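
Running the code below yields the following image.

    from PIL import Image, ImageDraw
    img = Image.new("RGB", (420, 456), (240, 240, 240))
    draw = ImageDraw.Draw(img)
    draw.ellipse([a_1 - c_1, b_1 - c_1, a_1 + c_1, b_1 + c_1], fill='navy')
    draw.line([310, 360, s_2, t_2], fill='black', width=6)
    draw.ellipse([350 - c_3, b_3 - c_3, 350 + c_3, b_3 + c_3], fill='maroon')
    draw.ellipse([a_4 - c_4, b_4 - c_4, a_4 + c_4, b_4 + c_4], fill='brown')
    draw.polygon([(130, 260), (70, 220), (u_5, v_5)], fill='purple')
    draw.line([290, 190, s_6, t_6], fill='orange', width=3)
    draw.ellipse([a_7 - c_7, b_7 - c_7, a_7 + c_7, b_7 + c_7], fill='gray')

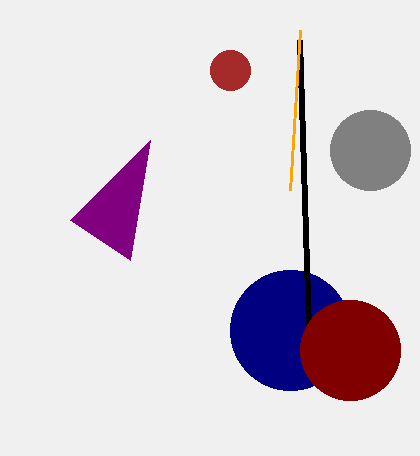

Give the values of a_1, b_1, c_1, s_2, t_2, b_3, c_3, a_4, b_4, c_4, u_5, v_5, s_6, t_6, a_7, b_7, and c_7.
a_1 = 290, b_1 = 330, c_1 = 60, s_2 = 300, t_2 = 40, b_3 = 350, c_3 = 50, a_4 = 230, b_4 = 70, c_4 = 20, u_5 = 150, v_5 = 140, s_6 = 300, t_6 = 30, a_7 = 370, b_7 = 150, c_7 = 40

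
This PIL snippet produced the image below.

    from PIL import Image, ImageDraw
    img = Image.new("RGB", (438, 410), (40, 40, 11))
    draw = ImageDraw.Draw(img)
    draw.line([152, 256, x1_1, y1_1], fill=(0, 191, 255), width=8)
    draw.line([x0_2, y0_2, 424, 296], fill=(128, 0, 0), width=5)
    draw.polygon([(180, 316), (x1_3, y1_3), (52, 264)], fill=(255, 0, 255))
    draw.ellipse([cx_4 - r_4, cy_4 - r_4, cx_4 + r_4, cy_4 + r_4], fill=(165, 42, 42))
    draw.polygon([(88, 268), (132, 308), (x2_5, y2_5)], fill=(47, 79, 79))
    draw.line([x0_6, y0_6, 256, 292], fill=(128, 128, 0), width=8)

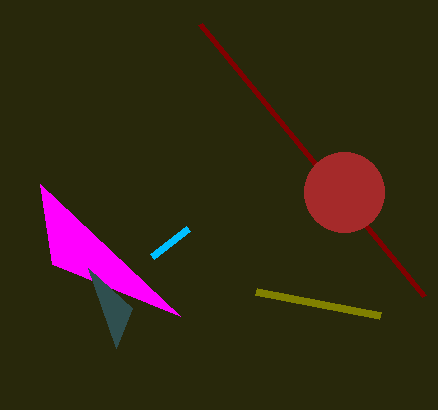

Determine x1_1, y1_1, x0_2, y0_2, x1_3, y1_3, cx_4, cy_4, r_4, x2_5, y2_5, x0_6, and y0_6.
x1_1 = 188; y1_1 = 228; x0_2 = 200; y0_2 = 24; x1_3 = 40; y1_3 = 184; cx_4 = 344; cy_4 = 192; r_4 = 40; x2_5 = 116; y2_5 = 348; x0_6 = 380; y0_6 = 316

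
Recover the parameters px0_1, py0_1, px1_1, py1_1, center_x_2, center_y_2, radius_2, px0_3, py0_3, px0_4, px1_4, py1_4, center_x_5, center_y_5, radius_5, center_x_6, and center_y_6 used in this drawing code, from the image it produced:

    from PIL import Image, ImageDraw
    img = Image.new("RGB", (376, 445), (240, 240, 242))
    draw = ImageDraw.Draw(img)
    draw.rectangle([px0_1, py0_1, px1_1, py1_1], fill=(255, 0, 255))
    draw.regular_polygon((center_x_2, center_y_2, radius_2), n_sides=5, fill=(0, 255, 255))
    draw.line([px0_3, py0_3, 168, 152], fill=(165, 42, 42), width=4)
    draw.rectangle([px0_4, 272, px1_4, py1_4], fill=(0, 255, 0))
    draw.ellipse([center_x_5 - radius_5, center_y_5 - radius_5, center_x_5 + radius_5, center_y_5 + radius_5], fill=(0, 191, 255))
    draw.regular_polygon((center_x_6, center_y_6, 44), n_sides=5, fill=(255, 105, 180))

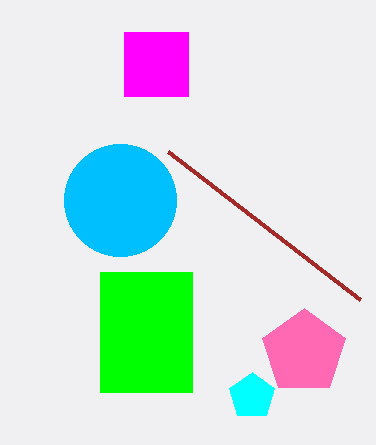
px0_1 = 124, py0_1 = 32, px1_1 = 188, py1_1 = 96, center_x_2 = 252, center_y_2 = 396, radius_2 = 24, px0_3 = 360, py0_3 = 300, px0_4 = 100, px1_4 = 192, py1_4 = 392, center_x_5 = 120, center_y_5 = 200, radius_5 = 56, center_x_6 = 304, center_y_6 = 352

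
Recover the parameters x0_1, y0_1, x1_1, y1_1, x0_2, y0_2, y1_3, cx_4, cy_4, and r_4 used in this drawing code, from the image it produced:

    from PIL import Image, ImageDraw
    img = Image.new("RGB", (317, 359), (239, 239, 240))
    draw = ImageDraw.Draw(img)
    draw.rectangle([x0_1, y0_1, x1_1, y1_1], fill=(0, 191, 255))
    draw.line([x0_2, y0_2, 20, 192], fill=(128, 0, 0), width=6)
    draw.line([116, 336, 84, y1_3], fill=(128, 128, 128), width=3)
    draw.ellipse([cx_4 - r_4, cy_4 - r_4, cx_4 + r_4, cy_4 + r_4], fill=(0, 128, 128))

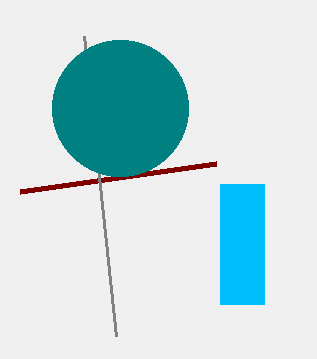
x0_1 = 220
y0_1 = 184
x1_1 = 264
y1_1 = 304
x0_2 = 216
y0_2 = 164
y1_3 = 36
cx_4 = 120
cy_4 = 108
r_4 = 68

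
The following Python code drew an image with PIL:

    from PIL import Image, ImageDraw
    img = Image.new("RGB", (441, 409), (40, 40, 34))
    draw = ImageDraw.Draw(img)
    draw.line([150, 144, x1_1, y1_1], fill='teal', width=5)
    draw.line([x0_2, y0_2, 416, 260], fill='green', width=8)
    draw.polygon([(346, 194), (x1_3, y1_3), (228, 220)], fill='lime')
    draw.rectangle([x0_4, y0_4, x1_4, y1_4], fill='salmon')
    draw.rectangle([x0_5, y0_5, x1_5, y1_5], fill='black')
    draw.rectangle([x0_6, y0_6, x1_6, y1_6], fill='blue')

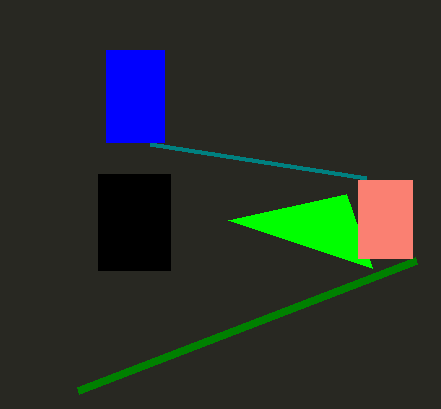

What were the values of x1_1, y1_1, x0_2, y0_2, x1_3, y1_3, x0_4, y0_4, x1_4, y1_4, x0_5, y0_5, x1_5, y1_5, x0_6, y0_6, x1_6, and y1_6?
x1_1 = 366, y1_1 = 178, x0_2 = 78, y0_2 = 390, x1_3 = 372, y1_3 = 268, x0_4 = 358, y0_4 = 180, x1_4 = 412, y1_4 = 258, x0_5 = 98, y0_5 = 174, x1_5 = 170, y1_5 = 270, x0_6 = 106, y0_6 = 50, x1_6 = 164, y1_6 = 142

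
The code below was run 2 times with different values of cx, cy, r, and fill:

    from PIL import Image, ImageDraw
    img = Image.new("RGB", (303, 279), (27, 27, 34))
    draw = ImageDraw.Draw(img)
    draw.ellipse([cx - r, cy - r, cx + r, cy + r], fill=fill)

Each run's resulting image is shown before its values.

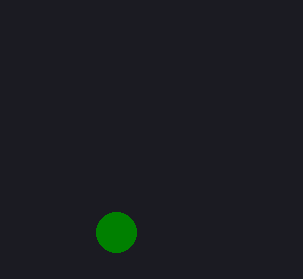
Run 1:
cx = 116, cy = 232, r = 20, fill = 'green'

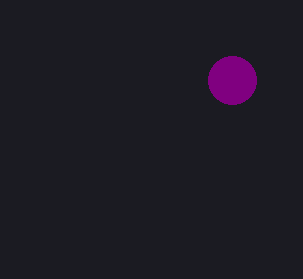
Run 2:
cx = 232; cy = 80; r = 24; fill = 'purple'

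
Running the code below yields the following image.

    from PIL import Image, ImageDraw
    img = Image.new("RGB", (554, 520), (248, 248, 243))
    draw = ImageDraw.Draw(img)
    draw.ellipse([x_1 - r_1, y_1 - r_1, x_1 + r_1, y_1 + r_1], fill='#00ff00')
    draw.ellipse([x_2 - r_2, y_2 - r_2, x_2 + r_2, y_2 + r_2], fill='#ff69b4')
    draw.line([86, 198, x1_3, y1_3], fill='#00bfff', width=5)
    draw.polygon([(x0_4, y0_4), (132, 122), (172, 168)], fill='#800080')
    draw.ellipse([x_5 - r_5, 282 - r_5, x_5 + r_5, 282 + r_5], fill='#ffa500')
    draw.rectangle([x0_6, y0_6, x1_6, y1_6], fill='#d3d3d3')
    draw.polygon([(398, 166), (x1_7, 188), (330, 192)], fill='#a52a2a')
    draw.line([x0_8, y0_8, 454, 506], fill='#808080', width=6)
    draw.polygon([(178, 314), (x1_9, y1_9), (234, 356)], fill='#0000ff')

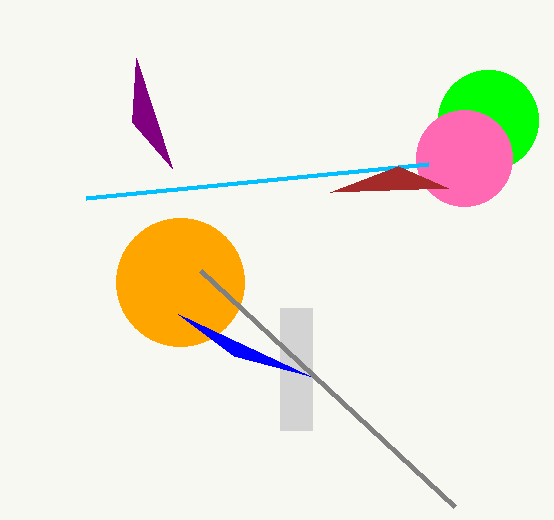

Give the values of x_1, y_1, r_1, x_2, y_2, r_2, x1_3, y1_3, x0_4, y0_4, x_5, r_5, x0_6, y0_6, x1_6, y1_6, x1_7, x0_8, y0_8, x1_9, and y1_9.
x_1 = 488
y_1 = 120
r_1 = 50
x_2 = 464
y_2 = 158
r_2 = 48
x1_3 = 428
y1_3 = 164
x0_4 = 136
y0_4 = 58
x_5 = 180
r_5 = 64
x0_6 = 280
y0_6 = 308
x1_6 = 312
y1_6 = 430
x1_7 = 448
x0_8 = 200
y0_8 = 270
x1_9 = 310
y1_9 = 376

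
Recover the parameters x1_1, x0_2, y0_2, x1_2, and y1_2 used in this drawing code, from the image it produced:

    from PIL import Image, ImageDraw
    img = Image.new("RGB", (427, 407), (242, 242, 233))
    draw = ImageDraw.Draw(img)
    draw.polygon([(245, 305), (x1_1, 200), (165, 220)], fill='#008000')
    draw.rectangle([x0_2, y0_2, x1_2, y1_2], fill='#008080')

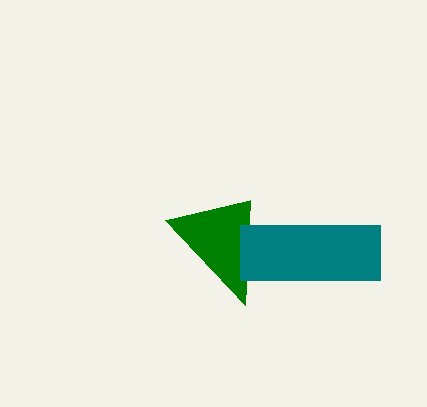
x1_1 = 250, x0_2 = 240, y0_2 = 225, x1_2 = 380, y1_2 = 280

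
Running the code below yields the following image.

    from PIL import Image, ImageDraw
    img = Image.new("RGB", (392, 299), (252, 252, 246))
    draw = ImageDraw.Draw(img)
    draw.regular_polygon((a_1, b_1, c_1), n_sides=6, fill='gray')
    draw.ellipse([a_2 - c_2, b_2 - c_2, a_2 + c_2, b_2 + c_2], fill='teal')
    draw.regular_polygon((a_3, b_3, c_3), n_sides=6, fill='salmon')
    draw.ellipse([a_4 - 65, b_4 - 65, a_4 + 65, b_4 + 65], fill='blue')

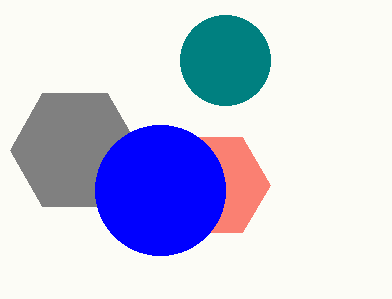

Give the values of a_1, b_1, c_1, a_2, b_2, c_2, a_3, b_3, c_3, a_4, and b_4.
a_1 = 75, b_1 = 150, c_1 = 65, a_2 = 225, b_2 = 60, c_2 = 45, a_3 = 215, b_3 = 185, c_3 = 55, a_4 = 160, b_4 = 190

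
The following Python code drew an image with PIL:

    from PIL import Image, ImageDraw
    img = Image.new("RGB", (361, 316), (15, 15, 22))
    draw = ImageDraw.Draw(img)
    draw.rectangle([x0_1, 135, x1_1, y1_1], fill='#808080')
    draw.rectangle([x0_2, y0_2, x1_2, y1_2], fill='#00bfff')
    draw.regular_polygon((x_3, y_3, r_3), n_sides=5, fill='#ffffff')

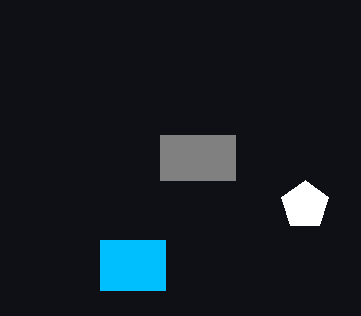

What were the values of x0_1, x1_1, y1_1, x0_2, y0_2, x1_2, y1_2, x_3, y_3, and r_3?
x0_1 = 160
x1_1 = 235
y1_1 = 180
x0_2 = 100
y0_2 = 240
x1_2 = 165
y1_2 = 290
x_3 = 305
y_3 = 205
r_3 = 25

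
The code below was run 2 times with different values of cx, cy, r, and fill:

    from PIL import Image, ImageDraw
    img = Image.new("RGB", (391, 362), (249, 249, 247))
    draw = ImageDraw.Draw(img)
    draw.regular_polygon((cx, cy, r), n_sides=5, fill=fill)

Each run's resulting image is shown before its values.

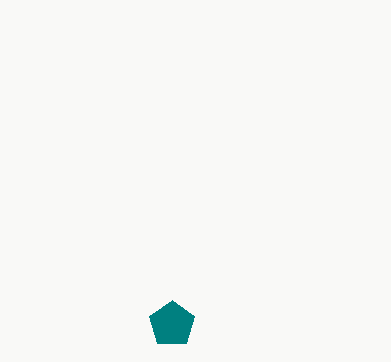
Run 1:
cx = 172, cy = 324, r = 24, fill = 'teal'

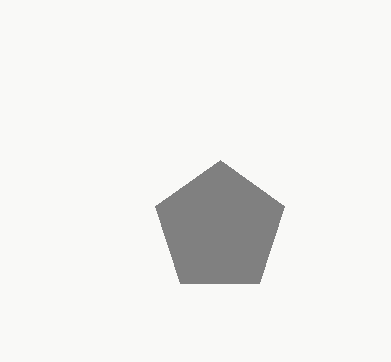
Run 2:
cx = 220, cy = 228, r = 68, fill = 'gray'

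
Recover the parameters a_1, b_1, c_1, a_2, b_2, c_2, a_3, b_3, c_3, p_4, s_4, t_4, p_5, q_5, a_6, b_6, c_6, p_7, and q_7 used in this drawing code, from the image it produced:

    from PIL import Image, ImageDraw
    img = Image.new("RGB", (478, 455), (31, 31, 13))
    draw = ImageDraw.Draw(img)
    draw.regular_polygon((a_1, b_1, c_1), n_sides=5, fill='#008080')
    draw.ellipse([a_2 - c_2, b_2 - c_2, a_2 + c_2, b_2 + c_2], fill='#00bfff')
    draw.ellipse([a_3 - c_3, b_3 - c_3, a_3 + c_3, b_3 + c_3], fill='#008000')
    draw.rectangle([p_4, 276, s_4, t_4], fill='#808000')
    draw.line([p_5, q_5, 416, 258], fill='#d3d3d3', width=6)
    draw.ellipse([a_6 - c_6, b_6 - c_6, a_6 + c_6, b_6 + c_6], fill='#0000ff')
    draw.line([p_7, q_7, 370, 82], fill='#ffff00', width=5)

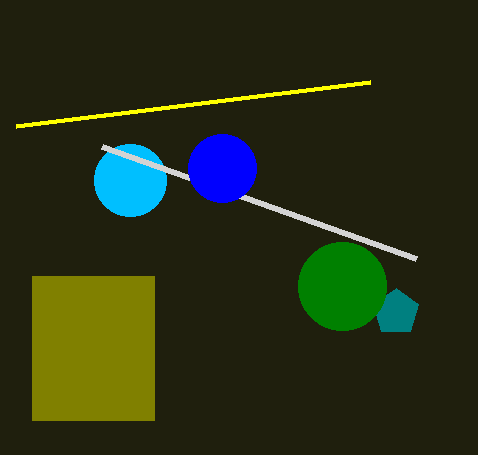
a_1 = 396
b_1 = 312
c_1 = 24
a_2 = 130
b_2 = 180
c_2 = 36
a_3 = 342
b_3 = 286
c_3 = 44
p_4 = 32
s_4 = 154
t_4 = 420
p_5 = 102
q_5 = 146
a_6 = 222
b_6 = 168
c_6 = 34
p_7 = 16
q_7 = 126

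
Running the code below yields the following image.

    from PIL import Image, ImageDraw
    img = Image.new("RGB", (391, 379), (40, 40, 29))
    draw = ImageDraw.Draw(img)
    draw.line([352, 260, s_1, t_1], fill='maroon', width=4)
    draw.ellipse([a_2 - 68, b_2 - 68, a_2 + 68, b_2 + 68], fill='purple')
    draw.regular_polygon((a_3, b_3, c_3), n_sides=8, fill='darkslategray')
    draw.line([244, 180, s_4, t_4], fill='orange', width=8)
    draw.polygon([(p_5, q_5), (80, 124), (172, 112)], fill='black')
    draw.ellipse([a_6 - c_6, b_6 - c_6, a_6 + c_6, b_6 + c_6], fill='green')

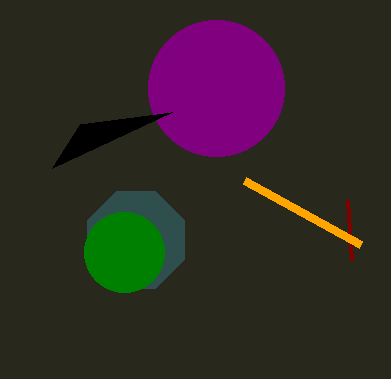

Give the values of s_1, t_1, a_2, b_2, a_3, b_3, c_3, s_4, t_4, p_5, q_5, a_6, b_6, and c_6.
s_1 = 348, t_1 = 200, a_2 = 216, b_2 = 88, a_3 = 136, b_3 = 240, c_3 = 52, s_4 = 360, t_4 = 244, p_5 = 52, q_5 = 168, a_6 = 124, b_6 = 252, c_6 = 40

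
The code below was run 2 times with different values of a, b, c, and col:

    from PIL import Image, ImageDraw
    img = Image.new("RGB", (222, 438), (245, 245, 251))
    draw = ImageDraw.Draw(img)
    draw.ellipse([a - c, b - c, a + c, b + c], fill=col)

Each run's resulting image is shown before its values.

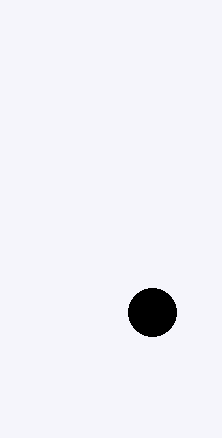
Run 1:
a = 152
b = 312
c = 24
col = 'black'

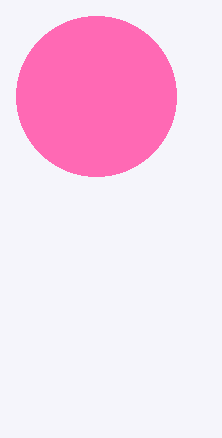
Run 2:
a = 96
b = 96
c = 80
col = 'hotpink'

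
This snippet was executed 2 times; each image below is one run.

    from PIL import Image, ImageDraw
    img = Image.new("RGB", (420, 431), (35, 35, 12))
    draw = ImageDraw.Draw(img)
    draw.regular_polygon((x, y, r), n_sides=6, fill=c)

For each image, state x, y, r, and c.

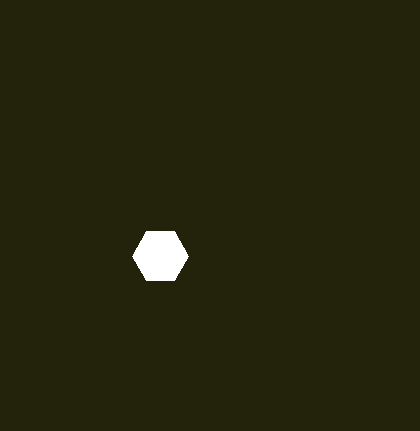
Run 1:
x = 160, y = 256, r = 28, c = 'white'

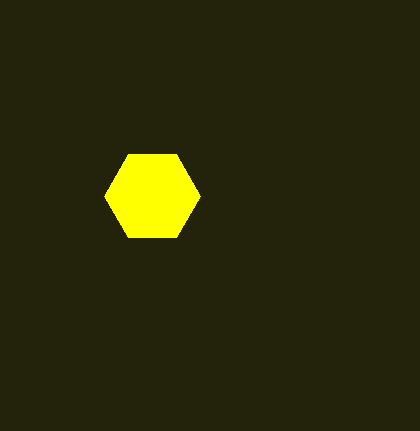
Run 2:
x = 152
y = 196
r = 48
c = 'yellow'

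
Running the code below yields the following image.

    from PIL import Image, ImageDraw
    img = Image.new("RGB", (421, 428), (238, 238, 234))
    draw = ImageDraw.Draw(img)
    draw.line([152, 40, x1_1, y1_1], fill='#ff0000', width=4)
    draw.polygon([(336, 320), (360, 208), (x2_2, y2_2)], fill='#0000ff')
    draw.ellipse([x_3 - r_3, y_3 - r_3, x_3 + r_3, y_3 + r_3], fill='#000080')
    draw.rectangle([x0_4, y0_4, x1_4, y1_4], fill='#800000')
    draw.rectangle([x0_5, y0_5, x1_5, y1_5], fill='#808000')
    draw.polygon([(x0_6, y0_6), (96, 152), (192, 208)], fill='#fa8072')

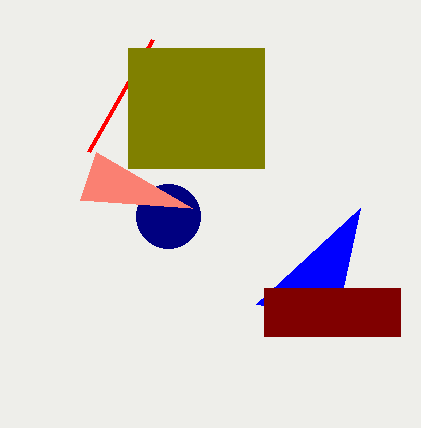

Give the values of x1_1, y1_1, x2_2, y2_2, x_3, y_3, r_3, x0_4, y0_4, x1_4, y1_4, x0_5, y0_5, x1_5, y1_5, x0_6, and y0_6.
x1_1 = 88, y1_1 = 152, x2_2 = 256, y2_2 = 304, x_3 = 168, y_3 = 216, r_3 = 32, x0_4 = 264, y0_4 = 288, x1_4 = 400, y1_4 = 336, x0_5 = 128, y0_5 = 48, x1_5 = 264, y1_5 = 168, x0_6 = 80, y0_6 = 200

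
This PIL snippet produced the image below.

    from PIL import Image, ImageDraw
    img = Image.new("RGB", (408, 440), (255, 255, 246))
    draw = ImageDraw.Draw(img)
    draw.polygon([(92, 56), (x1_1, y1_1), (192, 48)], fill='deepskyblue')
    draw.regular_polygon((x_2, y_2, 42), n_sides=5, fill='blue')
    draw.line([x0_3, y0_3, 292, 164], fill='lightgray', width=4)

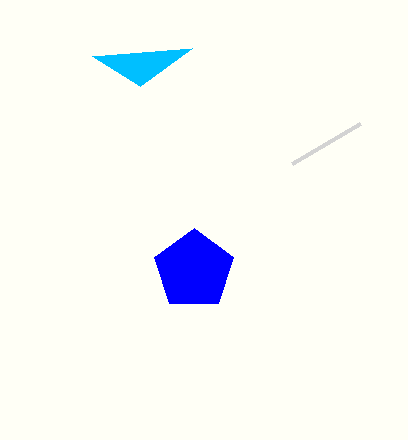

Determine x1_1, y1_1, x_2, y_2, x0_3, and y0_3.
x1_1 = 140; y1_1 = 86; x_2 = 194; y_2 = 270; x0_3 = 360; y0_3 = 124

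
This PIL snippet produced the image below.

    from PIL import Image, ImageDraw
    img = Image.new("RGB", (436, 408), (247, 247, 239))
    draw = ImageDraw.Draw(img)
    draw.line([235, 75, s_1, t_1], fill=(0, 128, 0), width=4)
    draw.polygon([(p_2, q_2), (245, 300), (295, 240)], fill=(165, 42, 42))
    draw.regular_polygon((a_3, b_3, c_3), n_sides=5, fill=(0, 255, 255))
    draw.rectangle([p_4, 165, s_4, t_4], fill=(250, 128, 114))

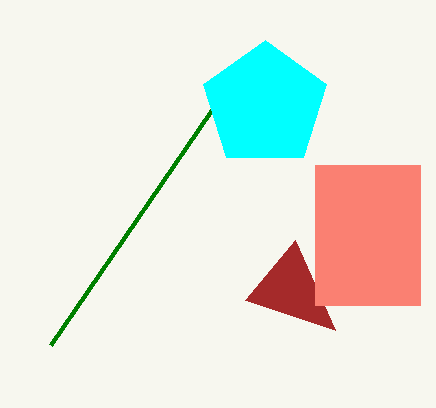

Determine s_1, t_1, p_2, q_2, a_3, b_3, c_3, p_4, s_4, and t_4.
s_1 = 50
t_1 = 345
p_2 = 335
q_2 = 330
a_3 = 265
b_3 = 105
c_3 = 65
p_4 = 315
s_4 = 420
t_4 = 305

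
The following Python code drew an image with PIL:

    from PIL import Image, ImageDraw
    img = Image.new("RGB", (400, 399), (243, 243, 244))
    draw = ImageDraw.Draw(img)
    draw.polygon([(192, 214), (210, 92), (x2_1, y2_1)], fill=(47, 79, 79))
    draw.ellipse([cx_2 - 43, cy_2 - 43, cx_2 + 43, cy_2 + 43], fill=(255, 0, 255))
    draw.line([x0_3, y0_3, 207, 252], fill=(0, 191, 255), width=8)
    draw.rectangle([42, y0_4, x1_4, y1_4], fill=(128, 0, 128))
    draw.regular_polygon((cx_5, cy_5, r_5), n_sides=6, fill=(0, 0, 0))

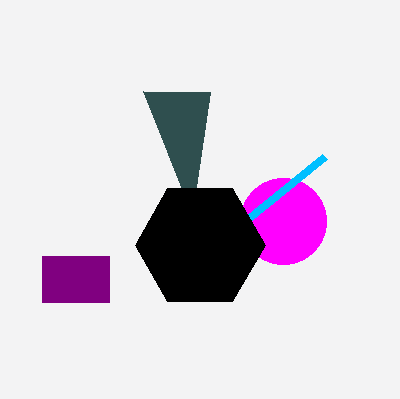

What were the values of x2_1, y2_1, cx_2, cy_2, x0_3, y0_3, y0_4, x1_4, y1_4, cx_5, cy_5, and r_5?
x2_1 = 143
y2_1 = 91
cx_2 = 283
cy_2 = 221
x0_3 = 324
y0_3 = 157
y0_4 = 256
x1_4 = 109
y1_4 = 302
cx_5 = 200
cy_5 = 245
r_5 = 65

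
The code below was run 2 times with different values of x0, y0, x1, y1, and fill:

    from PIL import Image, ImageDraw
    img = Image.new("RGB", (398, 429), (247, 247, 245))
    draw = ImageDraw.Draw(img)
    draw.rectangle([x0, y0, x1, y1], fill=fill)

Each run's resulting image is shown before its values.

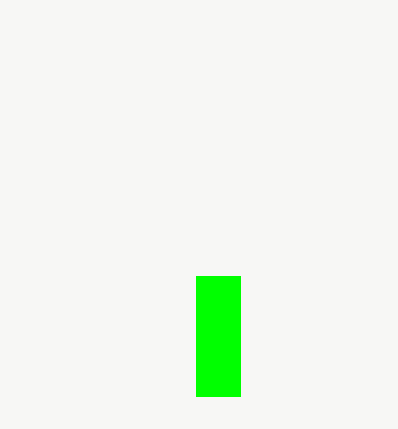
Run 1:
x0 = 196; y0 = 276; x1 = 240; y1 = 396; fill = 'lime'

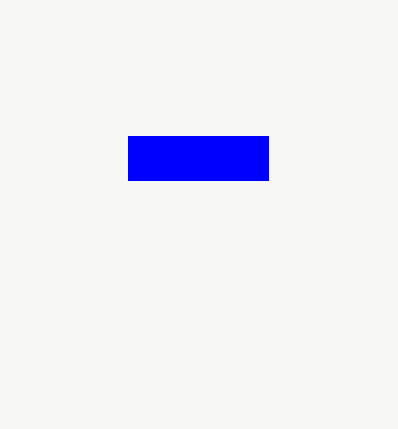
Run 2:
x0 = 128; y0 = 136; x1 = 268; y1 = 180; fill = 'blue'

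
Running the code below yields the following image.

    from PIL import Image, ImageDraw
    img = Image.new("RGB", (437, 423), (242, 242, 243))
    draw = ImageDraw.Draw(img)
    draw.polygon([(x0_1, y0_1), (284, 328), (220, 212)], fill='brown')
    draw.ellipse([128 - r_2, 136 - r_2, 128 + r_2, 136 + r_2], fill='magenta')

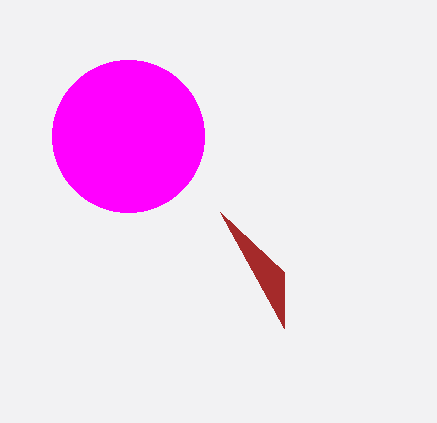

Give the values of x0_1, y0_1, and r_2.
x0_1 = 284; y0_1 = 272; r_2 = 76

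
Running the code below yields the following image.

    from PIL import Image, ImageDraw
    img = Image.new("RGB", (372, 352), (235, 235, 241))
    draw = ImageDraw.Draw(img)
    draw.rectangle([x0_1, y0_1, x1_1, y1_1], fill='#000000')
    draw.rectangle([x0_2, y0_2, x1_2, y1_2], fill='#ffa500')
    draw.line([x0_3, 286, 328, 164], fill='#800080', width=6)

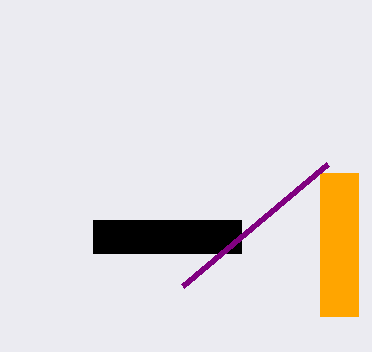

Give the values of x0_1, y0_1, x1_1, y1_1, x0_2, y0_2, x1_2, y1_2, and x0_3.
x0_1 = 93; y0_1 = 220; x1_1 = 241; y1_1 = 253; x0_2 = 320; y0_2 = 173; x1_2 = 358; y1_2 = 316; x0_3 = 183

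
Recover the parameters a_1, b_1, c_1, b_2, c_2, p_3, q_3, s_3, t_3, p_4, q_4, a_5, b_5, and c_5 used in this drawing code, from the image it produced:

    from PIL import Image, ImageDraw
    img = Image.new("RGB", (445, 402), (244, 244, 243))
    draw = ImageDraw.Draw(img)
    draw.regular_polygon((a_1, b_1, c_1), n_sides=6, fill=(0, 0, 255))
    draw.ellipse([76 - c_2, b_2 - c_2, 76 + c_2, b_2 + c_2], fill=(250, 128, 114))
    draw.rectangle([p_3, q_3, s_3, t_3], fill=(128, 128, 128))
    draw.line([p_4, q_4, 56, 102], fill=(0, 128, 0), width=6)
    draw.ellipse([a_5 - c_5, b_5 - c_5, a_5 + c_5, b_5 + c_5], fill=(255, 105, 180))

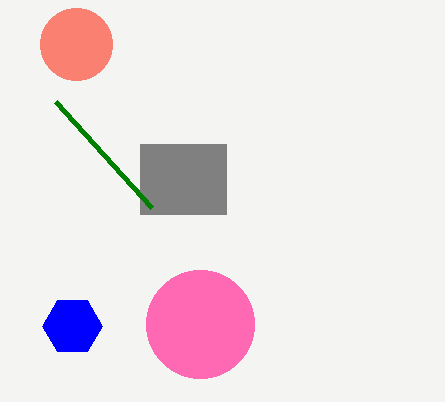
a_1 = 72
b_1 = 326
c_1 = 30
b_2 = 44
c_2 = 36
p_3 = 140
q_3 = 144
s_3 = 226
t_3 = 214
p_4 = 152
q_4 = 208
a_5 = 200
b_5 = 324
c_5 = 54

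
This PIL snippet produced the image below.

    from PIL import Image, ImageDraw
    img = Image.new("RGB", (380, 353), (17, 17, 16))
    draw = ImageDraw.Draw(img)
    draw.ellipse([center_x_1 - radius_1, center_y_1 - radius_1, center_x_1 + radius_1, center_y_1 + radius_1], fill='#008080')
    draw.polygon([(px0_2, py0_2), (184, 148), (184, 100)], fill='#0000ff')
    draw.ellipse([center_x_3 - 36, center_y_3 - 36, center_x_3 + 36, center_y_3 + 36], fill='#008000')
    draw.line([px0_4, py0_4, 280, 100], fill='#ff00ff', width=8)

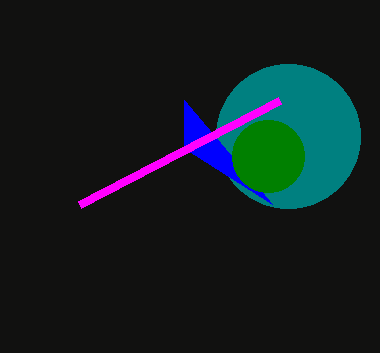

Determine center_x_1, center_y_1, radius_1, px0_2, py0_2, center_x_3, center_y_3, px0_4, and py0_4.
center_x_1 = 288, center_y_1 = 136, radius_1 = 72, px0_2 = 272, py0_2 = 204, center_x_3 = 268, center_y_3 = 156, px0_4 = 80, py0_4 = 204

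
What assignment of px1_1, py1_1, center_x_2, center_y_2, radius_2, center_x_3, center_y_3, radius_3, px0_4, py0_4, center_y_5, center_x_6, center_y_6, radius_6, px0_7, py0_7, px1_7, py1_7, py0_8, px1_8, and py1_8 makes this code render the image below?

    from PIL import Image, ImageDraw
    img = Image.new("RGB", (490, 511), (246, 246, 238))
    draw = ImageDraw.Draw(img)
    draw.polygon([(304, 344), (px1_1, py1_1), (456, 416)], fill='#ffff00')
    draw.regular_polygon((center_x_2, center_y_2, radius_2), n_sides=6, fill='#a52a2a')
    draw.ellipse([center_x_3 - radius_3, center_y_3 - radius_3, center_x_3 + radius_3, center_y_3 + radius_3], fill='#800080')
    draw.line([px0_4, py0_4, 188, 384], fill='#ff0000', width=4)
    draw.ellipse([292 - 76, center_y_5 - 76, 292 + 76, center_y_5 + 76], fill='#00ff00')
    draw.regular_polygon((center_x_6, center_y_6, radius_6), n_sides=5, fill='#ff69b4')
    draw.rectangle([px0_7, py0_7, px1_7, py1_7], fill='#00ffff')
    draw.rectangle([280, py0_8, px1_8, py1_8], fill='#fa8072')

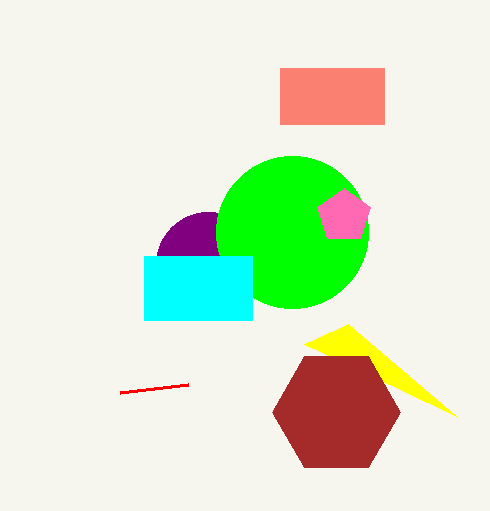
px1_1 = 348, py1_1 = 324, center_x_2 = 336, center_y_2 = 412, radius_2 = 64, center_x_3 = 208, center_y_3 = 264, radius_3 = 52, px0_4 = 120, py0_4 = 392, center_y_5 = 232, center_x_6 = 344, center_y_6 = 216, radius_6 = 28, px0_7 = 144, py0_7 = 256, px1_7 = 252, py1_7 = 320, py0_8 = 68, px1_8 = 384, py1_8 = 124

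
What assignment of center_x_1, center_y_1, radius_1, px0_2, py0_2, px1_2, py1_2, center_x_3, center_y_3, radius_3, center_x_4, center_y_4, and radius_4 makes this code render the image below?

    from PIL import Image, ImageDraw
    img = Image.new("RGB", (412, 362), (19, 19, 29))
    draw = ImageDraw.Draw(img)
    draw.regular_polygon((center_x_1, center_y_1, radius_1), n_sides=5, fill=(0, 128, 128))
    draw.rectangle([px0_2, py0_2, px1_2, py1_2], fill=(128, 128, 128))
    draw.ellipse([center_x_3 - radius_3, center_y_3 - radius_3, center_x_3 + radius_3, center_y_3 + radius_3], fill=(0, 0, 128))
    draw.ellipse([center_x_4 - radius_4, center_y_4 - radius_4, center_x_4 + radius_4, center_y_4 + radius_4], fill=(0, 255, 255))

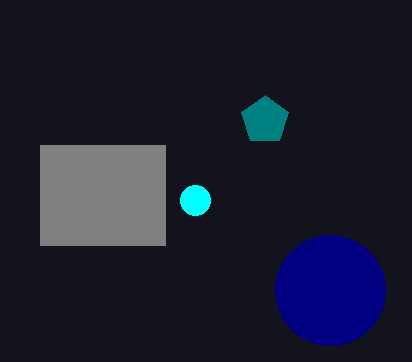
center_x_1 = 265
center_y_1 = 120
radius_1 = 25
px0_2 = 40
py0_2 = 145
px1_2 = 165
py1_2 = 245
center_x_3 = 330
center_y_3 = 290
radius_3 = 55
center_x_4 = 195
center_y_4 = 200
radius_4 = 15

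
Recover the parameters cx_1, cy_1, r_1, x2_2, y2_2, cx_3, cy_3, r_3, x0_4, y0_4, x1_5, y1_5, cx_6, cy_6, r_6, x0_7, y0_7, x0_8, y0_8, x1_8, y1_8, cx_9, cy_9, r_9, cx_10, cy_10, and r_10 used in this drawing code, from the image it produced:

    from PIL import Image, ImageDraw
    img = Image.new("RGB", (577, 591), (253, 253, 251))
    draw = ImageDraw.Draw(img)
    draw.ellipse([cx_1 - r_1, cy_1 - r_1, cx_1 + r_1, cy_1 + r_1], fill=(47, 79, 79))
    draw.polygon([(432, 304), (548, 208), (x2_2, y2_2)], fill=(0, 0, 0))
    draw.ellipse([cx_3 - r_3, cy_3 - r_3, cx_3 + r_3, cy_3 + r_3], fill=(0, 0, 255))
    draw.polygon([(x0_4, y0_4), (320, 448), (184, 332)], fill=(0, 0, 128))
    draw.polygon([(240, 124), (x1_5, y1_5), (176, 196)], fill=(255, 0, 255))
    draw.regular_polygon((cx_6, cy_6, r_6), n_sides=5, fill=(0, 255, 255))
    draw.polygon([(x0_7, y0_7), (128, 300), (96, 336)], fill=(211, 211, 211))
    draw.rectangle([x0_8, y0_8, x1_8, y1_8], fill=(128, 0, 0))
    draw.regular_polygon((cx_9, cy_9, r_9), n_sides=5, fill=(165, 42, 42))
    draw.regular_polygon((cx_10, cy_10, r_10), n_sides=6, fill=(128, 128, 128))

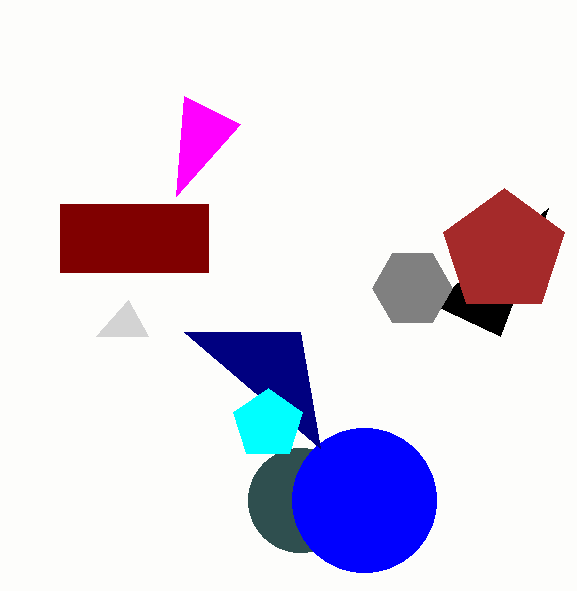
cx_1 = 300; cy_1 = 500; r_1 = 52; x2_2 = 500; y2_2 = 336; cx_3 = 364; cy_3 = 500; r_3 = 72; x0_4 = 300; y0_4 = 332; x1_5 = 184; y1_5 = 96; cx_6 = 268; cy_6 = 424; r_6 = 36; x0_7 = 148; y0_7 = 336; x0_8 = 60; y0_8 = 204; x1_8 = 208; y1_8 = 272; cx_9 = 504; cy_9 = 252; r_9 = 64; cx_10 = 412; cy_10 = 288; r_10 = 40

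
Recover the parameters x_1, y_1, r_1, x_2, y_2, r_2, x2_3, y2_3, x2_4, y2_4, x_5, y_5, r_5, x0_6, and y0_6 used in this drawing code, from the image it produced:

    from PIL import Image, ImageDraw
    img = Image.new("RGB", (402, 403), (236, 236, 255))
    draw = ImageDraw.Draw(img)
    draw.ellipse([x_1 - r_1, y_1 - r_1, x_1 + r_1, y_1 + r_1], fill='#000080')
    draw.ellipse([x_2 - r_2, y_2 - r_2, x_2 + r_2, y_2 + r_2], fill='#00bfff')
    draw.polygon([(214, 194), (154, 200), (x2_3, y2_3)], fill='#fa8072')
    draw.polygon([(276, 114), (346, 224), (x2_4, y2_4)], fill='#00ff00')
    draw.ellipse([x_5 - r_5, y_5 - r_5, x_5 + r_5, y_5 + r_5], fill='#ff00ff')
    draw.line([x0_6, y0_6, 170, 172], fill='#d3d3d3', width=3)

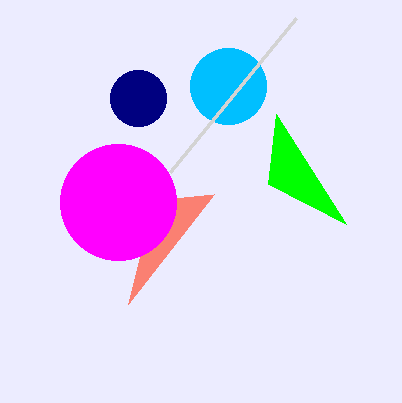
x_1 = 138
y_1 = 98
r_1 = 28
x_2 = 228
y_2 = 86
r_2 = 38
x2_3 = 128
y2_3 = 304
x2_4 = 268
y2_4 = 184
x_5 = 118
y_5 = 202
r_5 = 58
x0_6 = 296
y0_6 = 18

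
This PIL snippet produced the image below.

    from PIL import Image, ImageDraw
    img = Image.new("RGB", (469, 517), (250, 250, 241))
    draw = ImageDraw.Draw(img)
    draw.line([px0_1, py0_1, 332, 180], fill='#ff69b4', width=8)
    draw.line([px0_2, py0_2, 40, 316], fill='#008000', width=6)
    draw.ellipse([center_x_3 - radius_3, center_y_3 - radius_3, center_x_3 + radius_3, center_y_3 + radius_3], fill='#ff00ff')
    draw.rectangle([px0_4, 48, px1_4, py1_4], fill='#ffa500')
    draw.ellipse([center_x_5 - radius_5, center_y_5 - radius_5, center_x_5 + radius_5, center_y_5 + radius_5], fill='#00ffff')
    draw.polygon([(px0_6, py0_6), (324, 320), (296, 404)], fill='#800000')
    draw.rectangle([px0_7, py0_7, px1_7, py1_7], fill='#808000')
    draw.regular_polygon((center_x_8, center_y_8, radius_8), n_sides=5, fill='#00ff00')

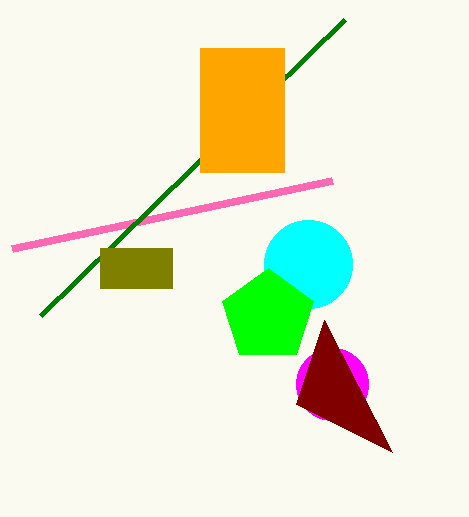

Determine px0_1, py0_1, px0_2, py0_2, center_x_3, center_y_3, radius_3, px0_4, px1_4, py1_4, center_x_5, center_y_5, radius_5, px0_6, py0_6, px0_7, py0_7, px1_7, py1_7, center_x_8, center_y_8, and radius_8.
px0_1 = 12
py0_1 = 248
px0_2 = 344
py0_2 = 20
center_x_3 = 332
center_y_3 = 384
radius_3 = 36
px0_4 = 200
px1_4 = 284
py1_4 = 172
center_x_5 = 308
center_y_5 = 264
radius_5 = 44
px0_6 = 392
py0_6 = 452
px0_7 = 100
py0_7 = 248
px1_7 = 172
py1_7 = 288
center_x_8 = 268
center_y_8 = 316
radius_8 = 48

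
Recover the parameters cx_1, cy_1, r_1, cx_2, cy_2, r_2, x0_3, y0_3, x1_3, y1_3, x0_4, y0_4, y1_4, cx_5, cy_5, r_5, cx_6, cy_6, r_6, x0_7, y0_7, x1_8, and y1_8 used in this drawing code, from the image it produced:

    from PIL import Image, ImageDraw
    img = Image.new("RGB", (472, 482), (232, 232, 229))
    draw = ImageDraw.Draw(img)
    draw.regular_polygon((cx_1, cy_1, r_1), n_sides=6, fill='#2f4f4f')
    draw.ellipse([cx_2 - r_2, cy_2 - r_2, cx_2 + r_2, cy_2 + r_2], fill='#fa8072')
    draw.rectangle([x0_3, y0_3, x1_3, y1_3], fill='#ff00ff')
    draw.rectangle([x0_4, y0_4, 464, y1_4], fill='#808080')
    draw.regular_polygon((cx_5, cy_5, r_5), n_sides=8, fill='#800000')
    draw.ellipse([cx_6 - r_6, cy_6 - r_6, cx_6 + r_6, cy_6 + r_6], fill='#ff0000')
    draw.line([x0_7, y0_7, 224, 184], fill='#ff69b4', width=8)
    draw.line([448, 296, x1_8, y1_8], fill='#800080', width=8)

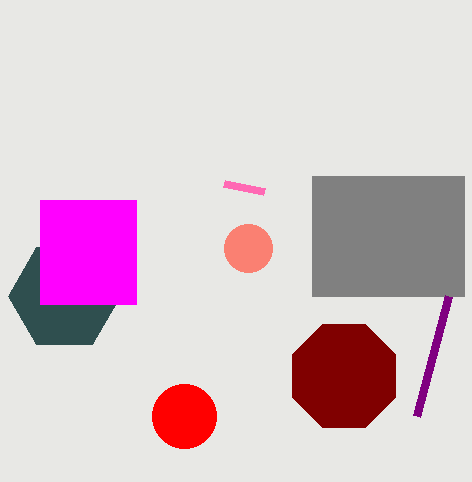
cx_1 = 64, cy_1 = 296, r_1 = 56, cx_2 = 248, cy_2 = 248, r_2 = 24, x0_3 = 40, y0_3 = 200, x1_3 = 136, y1_3 = 304, x0_4 = 312, y0_4 = 176, y1_4 = 296, cx_5 = 344, cy_5 = 376, r_5 = 56, cx_6 = 184, cy_6 = 416, r_6 = 32, x0_7 = 264, y0_7 = 192, x1_8 = 416, y1_8 = 416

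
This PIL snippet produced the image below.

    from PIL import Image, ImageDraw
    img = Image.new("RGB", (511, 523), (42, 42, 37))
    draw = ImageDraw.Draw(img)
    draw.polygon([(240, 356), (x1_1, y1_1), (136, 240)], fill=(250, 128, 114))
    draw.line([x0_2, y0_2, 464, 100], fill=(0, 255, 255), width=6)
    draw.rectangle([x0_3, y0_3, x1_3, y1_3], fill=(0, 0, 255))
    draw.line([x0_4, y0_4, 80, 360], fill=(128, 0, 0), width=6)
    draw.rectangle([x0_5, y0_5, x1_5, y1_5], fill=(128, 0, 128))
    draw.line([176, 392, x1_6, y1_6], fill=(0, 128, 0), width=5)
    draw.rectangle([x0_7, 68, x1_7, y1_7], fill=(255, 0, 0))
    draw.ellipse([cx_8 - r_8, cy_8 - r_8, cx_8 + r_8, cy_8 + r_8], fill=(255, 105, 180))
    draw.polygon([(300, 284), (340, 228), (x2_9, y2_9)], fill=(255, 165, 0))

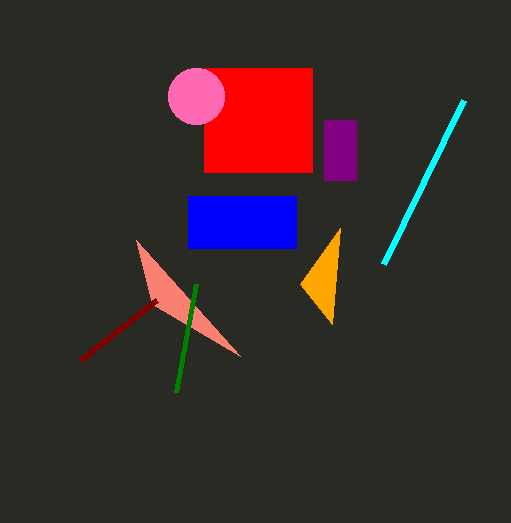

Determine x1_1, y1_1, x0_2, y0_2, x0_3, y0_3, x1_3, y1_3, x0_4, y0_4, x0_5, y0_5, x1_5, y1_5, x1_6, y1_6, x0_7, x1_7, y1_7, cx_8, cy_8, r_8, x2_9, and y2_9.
x1_1 = 152; y1_1 = 304; x0_2 = 384; y0_2 = 264; x0_3 = 188; y0_3 = 196; x1_3 = 296; y1_3 = 248; x0_4 = 156; y0_4 = 300; x0_5 = 324; y0_5 = 120; x1_5 = 356; y1_5 = 180; x1_6 = 196; y1_6 = 284; x0_7 = 204; x1_7 = 312; y1_7 = 172; cx_8 = 196; cy_8 = 96; r_8 = 28; x2_9 = 332; y2_9 = 324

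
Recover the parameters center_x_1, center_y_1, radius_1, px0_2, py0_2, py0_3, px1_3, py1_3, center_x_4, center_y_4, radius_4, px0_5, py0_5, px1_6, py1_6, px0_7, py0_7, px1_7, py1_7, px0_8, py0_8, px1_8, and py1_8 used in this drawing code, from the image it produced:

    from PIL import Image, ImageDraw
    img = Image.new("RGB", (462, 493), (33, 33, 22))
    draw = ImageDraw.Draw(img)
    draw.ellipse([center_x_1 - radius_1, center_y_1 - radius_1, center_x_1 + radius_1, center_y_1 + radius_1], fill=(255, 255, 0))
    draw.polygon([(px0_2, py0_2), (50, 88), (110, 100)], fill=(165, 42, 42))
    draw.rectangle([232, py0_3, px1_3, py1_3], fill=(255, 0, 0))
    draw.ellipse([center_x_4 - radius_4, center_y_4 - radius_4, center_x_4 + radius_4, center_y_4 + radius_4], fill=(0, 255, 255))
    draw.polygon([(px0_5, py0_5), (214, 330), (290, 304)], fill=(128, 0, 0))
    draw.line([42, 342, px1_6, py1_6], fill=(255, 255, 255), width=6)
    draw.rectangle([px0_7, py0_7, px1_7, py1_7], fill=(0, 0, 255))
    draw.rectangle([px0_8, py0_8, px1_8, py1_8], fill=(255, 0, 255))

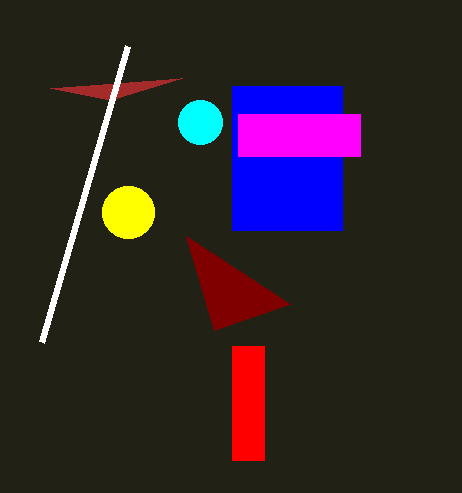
center_x_1 = 128
center_y_1 = 212
radius_1 = 26
px0_2 = 182
py0_2 = 78
py0_3 = 346
px1_3 = 264
py1_3 = 460
center_x_4 = 200
center_y_4 = 122
radius_4 = 22
px0_5 = 186
py0_5 = 236
px1_6 = 128
py1_6 = 46
px0_7 = 232
py0_7 = 86
px1_7 = 342
py1_7 = 230
px0_8 = 238
py0_8 = 114
px1_8 = 360
py1_8 = 156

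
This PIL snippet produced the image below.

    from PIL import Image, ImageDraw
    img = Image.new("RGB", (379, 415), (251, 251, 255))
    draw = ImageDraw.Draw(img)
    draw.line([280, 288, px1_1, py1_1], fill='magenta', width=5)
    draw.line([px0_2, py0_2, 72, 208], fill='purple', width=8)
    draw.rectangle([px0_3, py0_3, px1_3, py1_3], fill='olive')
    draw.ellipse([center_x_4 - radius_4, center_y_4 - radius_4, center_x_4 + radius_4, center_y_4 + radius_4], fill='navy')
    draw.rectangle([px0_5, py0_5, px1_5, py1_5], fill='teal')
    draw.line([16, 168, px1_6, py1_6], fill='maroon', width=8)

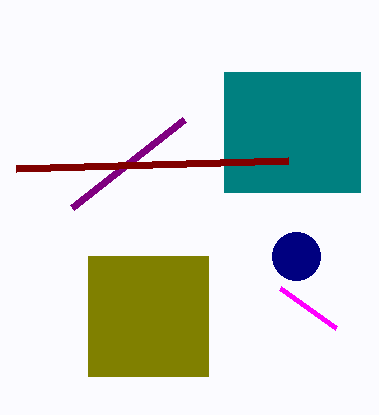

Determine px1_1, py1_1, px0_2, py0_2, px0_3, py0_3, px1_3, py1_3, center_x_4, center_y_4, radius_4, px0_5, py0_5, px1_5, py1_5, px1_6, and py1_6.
px1_1 = 336, py1_1 = 328, px0_2 = 184, py0_2 = 120, px0_3 = 88, py0_3 = 256, px1_3 = 208, py1_3 = 376, center_x_4 = 296, center_y_4 = 256, radius_4 = 24, px0_5 = 224, py0_5 = 72, px1_5 = 360, py1_5 = 192, px1_6 = 288, py1_6 = 160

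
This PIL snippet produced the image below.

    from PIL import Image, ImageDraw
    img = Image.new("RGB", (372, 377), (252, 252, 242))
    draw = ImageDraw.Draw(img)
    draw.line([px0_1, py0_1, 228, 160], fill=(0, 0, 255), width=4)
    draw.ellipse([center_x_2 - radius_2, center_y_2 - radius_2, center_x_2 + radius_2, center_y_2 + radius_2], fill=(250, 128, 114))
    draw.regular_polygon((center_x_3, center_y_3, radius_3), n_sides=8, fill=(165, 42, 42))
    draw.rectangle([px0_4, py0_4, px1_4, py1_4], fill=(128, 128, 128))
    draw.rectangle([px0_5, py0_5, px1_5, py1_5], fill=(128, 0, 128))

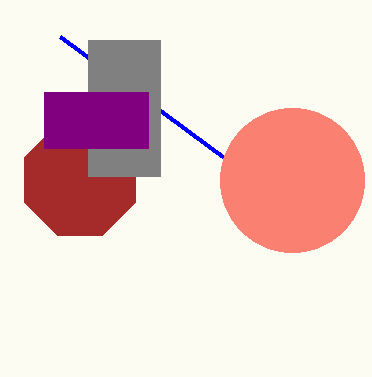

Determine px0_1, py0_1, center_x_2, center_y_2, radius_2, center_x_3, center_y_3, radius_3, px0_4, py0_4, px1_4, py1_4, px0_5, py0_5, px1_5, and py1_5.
px0_1 = 60; py0_1 = 36; center_x_2 = 292; center_y_2 = 180; radius_2 = 72; center_x_3 = 80; center_y_3 = 180; radius_3 = 60; px0_4 = 88; py0_4 = 40; px1_4 = 160; py1_4 = 176; px0_5 = 44; py0_5 = 92; px1_5 = 148; py1_5 = 148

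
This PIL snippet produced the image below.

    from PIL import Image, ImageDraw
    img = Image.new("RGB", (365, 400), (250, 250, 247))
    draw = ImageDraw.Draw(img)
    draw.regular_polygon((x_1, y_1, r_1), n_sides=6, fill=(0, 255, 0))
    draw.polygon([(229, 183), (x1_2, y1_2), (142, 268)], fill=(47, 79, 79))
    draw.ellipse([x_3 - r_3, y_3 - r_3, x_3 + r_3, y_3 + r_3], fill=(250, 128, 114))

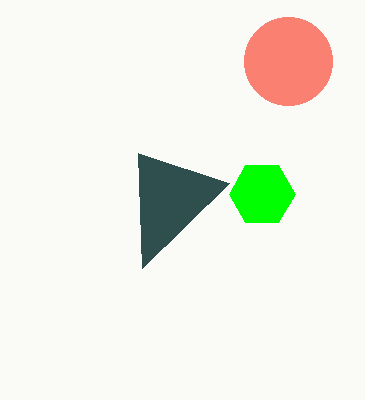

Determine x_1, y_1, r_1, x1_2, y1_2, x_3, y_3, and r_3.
x_1 = 262; y_1 = 194; r_1 = 33; x1_2 = 138; y1_2 = 153; x_3 = 288; y_3 = 61; r_3 = 44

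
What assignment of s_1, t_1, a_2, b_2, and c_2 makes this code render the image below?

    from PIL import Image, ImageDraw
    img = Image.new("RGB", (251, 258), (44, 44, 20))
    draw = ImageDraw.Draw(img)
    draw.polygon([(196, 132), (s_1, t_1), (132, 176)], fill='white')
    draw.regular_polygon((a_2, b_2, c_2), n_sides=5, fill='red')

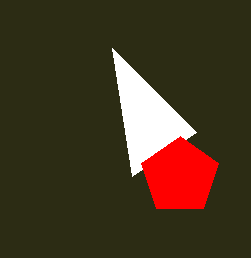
s_1 = 112, t_1 = 48, a_2 = 180, b_2 = 176, c_2 = 40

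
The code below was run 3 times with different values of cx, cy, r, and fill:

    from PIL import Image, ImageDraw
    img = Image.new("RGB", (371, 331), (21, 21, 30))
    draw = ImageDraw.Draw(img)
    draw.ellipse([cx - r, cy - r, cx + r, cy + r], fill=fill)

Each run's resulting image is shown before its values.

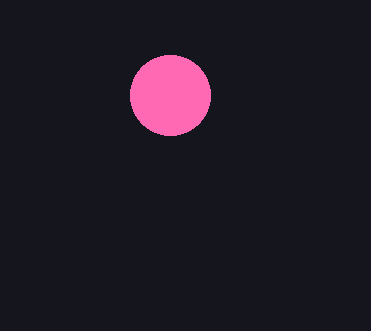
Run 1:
cx = 170
cy = 95
r = 40
fill = 'hotpink'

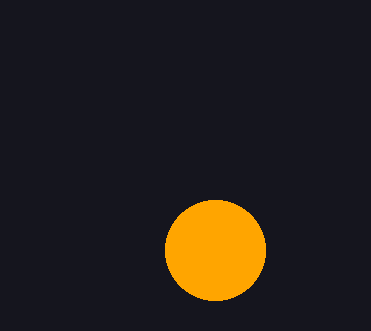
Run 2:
cx = 215; cy = 250; r = 50; fill = 'orange'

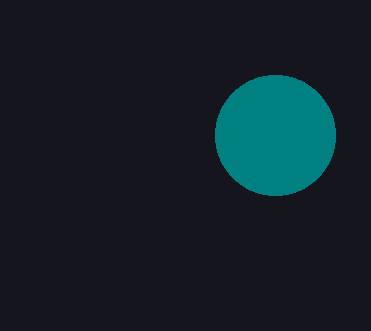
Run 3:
cx = 275
cy = 135
r = 60
fill = 'teal'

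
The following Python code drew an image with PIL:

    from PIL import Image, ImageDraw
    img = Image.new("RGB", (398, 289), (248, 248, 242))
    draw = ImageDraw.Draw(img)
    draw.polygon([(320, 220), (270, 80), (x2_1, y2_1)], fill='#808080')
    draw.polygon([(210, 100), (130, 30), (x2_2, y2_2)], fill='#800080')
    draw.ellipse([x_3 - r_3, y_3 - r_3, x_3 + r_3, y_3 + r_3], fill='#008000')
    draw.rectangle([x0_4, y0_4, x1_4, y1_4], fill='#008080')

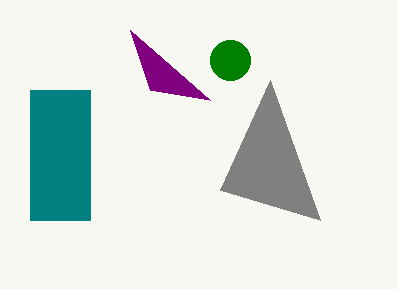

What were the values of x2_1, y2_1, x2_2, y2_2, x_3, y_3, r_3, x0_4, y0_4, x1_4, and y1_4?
x2_1 = 220; y2_1 = 190; x2_2 = 150; y2_2 = 90; x_3 = 230; y_3 = 60; r_3 = 20; x0_4 = 30; y0_4 = 90; x1_4 = 90; y1_4 = 220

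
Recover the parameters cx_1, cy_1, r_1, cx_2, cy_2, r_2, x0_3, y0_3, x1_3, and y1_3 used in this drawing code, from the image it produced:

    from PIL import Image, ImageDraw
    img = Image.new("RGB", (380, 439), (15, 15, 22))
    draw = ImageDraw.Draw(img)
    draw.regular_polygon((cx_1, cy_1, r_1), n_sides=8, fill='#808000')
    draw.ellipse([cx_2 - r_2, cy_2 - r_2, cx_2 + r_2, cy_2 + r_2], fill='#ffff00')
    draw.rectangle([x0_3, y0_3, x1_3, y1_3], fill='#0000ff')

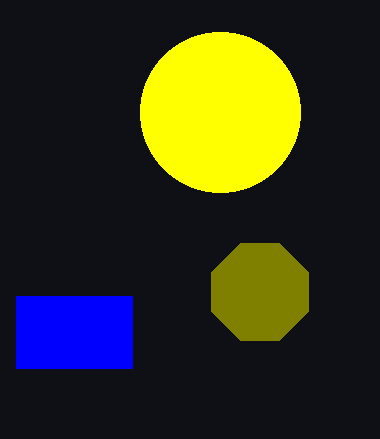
cx_1 = 260
cy_1 = 292
r_1 = 52
cx_2 = 220
cy_2 = 112
r_2 = 80
x0_3 = 16
y0_3 = 296
x1_3 = 132
y1_3 = 368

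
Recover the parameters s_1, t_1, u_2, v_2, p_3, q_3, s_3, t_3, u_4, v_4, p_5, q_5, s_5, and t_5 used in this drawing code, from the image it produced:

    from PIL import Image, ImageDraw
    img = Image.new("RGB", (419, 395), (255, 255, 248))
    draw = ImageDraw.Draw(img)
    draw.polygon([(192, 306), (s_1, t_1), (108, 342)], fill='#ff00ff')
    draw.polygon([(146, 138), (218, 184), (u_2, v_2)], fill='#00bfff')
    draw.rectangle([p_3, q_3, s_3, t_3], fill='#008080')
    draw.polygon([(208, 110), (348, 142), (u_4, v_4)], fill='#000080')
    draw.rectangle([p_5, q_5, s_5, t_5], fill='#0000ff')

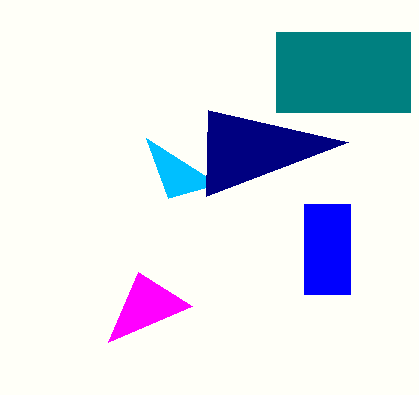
s_1 = 138; t_1 = 272; u_2 = 168; v_2 = 198; p_3 = 276; q_3 = 32; s_3 = 410; t_3 = 112; u_4 = 206; v_4 = 196; p_5 = 304; q_5 = 204; s_5 = 350; t_5 = 294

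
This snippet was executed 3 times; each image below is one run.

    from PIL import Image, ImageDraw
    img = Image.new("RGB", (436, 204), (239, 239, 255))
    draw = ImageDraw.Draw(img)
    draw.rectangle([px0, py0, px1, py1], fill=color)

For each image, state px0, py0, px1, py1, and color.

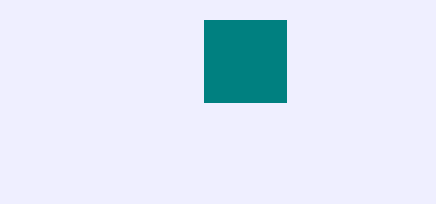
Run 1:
px0 = 204, py0 = 20, px1 = 286, py1 = 102, color = 'teal'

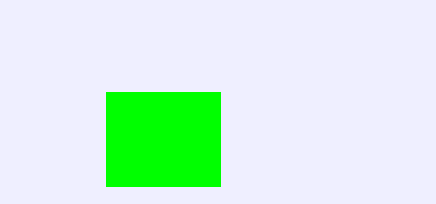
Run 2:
px0 = 106
py0 = 92
px1 = 220
py1 = 186
color = 'lime'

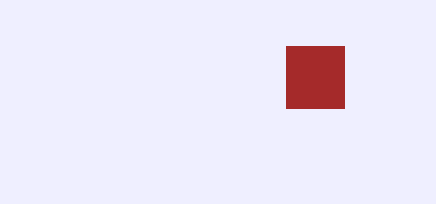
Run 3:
px0 = 286, py0 = 46, px1 = 344, py1 = 108, color = 'brown'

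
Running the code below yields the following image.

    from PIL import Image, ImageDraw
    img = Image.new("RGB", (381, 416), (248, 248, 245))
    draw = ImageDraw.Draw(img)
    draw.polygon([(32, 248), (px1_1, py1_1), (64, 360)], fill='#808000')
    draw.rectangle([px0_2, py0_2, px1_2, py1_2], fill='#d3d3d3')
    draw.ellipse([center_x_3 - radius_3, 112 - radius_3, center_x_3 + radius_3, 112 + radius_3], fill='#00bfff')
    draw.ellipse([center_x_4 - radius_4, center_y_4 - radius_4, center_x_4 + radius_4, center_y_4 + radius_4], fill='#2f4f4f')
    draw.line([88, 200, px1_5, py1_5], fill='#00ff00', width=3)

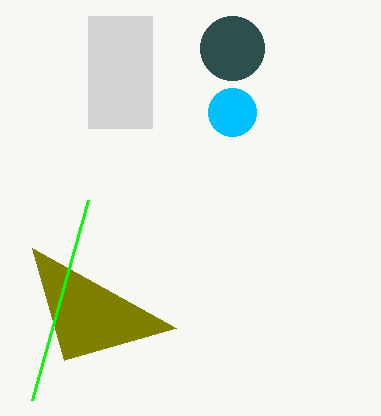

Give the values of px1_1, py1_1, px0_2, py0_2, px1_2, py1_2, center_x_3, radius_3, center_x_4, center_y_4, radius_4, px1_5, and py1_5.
px1_1 = 176, py1_1 = 328, px0_2 = 88, py0_2 = 16, px1_2 = 152, py1_2 = 128, center_x_3 = 232, radius_3 = 24, center_x_4 = 232, center_y_4 = 48, radius_4 = 32, px1_5 = 32, py1_5 = 400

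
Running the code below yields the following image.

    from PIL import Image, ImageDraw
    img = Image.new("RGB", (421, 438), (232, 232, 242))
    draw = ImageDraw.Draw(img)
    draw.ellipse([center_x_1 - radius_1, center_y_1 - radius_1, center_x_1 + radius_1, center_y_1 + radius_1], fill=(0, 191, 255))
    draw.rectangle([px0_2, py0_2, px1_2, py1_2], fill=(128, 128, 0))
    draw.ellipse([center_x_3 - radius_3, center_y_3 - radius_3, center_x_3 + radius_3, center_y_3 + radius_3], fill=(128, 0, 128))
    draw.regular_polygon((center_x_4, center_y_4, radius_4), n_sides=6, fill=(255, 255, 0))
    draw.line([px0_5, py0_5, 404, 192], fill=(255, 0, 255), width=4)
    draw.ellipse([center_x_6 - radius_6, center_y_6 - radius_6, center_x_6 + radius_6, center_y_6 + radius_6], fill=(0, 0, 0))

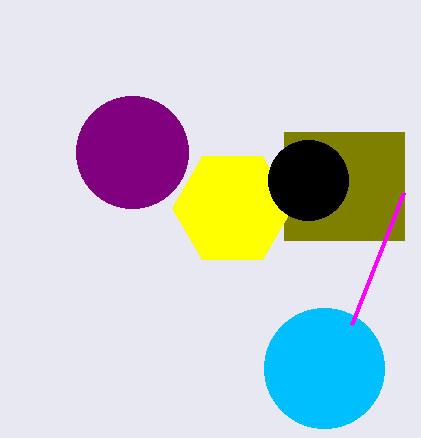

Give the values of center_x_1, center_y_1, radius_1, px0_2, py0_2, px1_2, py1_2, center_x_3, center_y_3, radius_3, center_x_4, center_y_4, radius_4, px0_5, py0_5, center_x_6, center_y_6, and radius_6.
center_x_1 = 324; center_y_1 = 368; radius_1 = 60; px0_2 = 284; py0_2 = 132; px1_2 = 404; py1_2 = 240; center_x_3 = 132; center_y_3 = 152; radius_3 = 56; center_x_4 = 232; center_y_4 = 208; radius_4 = 60; px0_5 = 352; py0_5 = 324; center_x_6 = 308; center_y_6 = 180; radius_6 = 40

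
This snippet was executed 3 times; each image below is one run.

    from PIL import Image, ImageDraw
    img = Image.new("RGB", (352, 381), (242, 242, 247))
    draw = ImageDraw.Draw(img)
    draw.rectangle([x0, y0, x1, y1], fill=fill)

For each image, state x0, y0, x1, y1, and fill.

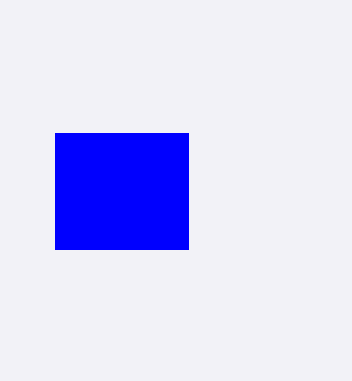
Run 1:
x0 = 55
y0 = 133
x1 = 188
y1 = 249
fill = 'blue'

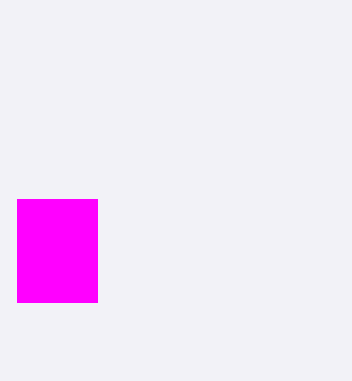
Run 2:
x0 = 17
y0 = 199
x1 = 97
y1 = 302
fill = 'magenta'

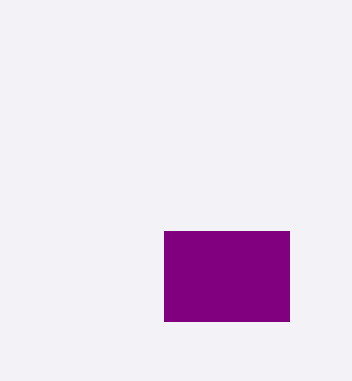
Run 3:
x0 = 164; y0 = 231; x1 = 289; y1 = 321; fill = 'purple'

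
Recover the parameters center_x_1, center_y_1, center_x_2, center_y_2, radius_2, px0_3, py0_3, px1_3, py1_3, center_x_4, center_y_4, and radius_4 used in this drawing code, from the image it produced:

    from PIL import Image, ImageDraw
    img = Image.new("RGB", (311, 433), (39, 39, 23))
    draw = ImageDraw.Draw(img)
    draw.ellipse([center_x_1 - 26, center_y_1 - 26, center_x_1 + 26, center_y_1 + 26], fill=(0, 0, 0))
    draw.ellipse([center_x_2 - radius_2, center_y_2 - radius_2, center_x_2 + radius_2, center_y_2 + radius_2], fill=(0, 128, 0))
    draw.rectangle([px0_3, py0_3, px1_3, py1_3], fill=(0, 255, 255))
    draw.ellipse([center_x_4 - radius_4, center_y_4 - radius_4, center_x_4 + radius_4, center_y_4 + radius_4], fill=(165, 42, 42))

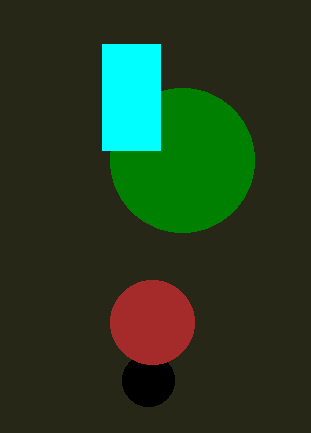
center_x_1 = 148
center_y_1 = 380
center_x_2 = 182
center_y_2 = 160
radius_2 = 72
px0_3 = 102
py0_3 = 44
px1_3 = 160
py1_3 = 150
center_x_4 = 152
center_y_4 = 322
radius_4 = 42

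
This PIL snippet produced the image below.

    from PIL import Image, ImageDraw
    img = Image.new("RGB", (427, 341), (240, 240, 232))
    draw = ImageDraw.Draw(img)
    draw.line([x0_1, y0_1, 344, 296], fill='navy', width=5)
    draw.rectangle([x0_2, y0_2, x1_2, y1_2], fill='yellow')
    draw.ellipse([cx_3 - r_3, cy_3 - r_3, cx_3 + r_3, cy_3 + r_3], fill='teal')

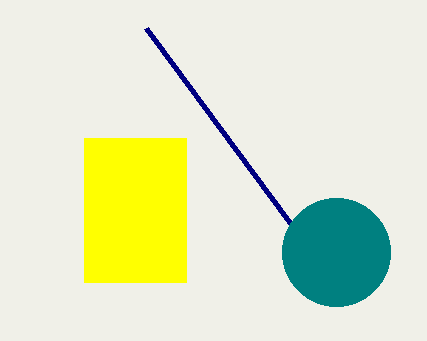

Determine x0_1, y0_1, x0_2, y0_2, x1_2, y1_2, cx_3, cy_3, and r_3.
x0_1 = 146, y0_1 = 28, x0_2 = 84, y0_2 = 138, x1_2 = 186, y1_2 = 282, cx_3 = 336, cy_3 = 252, r_3 = 54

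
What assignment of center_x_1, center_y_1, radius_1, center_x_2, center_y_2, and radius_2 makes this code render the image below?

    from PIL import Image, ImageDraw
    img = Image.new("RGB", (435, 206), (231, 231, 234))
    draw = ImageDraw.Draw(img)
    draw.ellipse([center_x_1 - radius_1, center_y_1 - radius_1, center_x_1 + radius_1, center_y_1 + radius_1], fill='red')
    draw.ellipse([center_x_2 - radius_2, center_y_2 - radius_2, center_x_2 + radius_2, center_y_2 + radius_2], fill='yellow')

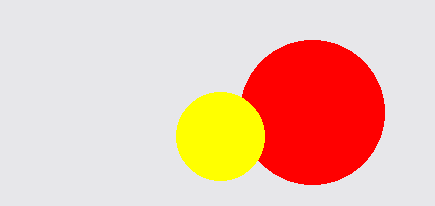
center_x_1 = 312
center_y_1 = 112
radius_1 = 72
center_x_2 = 220
center_y_2 = 136
radius_2 = 44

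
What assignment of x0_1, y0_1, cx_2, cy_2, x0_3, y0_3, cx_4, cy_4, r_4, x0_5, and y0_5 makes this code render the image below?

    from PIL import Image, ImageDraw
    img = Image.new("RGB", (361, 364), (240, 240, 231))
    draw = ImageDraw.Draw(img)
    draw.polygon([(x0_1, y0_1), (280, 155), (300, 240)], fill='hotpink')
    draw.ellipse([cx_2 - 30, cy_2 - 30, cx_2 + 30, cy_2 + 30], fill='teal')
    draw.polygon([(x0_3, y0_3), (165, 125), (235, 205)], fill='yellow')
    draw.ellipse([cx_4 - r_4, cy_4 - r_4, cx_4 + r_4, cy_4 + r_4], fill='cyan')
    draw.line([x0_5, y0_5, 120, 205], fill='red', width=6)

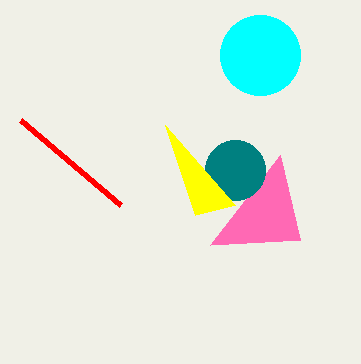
x0_1 = 210, y0_1 = 245, cx_2 = 235, cy_2 = 170, x0_3 = 195, y0_3 = 215, cx_4 = 260, cy_4 = 55, r_4 = 40, x0_5 = 20, y0_5 = 120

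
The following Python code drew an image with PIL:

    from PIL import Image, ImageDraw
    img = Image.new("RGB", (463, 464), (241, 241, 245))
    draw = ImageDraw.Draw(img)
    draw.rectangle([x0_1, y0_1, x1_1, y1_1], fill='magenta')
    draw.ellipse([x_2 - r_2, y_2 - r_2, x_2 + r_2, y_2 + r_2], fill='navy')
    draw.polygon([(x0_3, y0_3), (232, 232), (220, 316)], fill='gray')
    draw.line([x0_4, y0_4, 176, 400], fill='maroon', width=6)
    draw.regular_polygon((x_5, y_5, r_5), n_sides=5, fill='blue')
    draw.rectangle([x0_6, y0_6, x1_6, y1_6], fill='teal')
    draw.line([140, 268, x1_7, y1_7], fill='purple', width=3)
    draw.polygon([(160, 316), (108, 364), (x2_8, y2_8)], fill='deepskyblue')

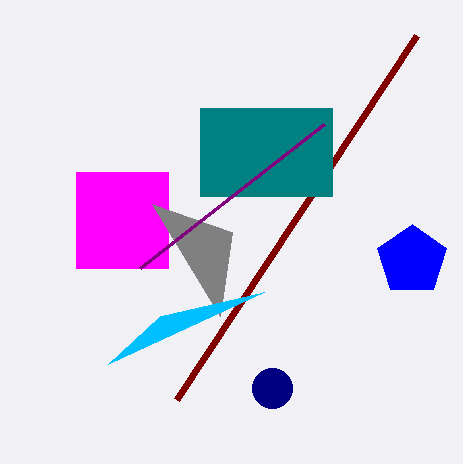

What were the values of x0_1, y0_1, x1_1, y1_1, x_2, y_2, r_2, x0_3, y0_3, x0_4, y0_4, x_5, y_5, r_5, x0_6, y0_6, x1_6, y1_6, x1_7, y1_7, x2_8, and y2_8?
x0_1 = 76
y0_1 = 172
x1_1 = 168
y1_1 = 268
x_2 = 272
y_2 = 388
r_2 = 20
x0_3 = 152
y0_3 = 204
x0_4 = 416
y0_4 = 36
x_5 = 412
y_5 = 260
r_5 = 36
x0_6 = 200
y0_6 = 108
x1_6 = 332
y1_6 = 196
x1_7 = 324
y1_7 = 124
x2_8 = 264
y2_8 = 292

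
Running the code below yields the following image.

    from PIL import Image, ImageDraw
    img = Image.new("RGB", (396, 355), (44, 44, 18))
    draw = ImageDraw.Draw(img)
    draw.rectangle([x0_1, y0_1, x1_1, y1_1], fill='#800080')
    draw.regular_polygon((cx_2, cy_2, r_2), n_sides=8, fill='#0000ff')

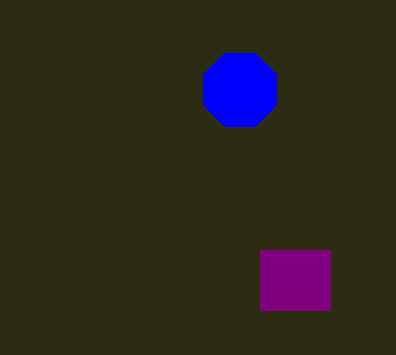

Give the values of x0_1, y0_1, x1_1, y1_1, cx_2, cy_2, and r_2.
x0_1 = 260
y0_1 = 250
x1_1 = 330
y1_1 = 310
cx_2 = 240
cy_2 = 90
r_2 = 40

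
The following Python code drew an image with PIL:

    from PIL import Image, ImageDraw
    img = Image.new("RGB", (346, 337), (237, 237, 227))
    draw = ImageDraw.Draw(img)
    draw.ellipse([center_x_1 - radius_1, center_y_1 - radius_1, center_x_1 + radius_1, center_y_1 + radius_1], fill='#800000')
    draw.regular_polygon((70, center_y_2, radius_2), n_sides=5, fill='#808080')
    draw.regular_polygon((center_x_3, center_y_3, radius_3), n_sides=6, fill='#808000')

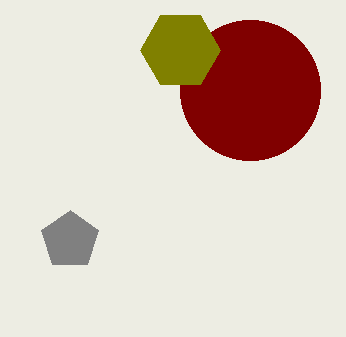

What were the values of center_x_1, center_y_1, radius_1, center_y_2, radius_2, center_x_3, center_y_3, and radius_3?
center_x_1 = 250; center_y_1 = 90; radius_1 = 70; center_y_2 = 240; radius_2 = 30; center_x_3 = 180; center_y_3 = 50; radius_3 = 40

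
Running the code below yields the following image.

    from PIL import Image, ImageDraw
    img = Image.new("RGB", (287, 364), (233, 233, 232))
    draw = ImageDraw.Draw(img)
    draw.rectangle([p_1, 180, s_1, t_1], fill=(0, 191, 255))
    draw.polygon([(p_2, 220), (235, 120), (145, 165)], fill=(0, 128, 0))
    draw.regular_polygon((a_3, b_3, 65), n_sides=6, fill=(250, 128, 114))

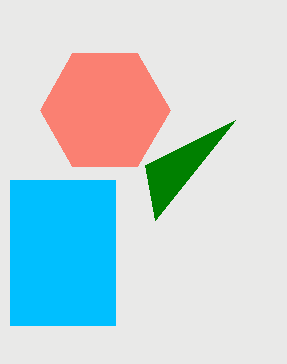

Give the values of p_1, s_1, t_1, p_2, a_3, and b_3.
p_1 = 10; s_1 = 115; t_1 = 325; p_2 = 155; a_3 = 105; b_3 = 110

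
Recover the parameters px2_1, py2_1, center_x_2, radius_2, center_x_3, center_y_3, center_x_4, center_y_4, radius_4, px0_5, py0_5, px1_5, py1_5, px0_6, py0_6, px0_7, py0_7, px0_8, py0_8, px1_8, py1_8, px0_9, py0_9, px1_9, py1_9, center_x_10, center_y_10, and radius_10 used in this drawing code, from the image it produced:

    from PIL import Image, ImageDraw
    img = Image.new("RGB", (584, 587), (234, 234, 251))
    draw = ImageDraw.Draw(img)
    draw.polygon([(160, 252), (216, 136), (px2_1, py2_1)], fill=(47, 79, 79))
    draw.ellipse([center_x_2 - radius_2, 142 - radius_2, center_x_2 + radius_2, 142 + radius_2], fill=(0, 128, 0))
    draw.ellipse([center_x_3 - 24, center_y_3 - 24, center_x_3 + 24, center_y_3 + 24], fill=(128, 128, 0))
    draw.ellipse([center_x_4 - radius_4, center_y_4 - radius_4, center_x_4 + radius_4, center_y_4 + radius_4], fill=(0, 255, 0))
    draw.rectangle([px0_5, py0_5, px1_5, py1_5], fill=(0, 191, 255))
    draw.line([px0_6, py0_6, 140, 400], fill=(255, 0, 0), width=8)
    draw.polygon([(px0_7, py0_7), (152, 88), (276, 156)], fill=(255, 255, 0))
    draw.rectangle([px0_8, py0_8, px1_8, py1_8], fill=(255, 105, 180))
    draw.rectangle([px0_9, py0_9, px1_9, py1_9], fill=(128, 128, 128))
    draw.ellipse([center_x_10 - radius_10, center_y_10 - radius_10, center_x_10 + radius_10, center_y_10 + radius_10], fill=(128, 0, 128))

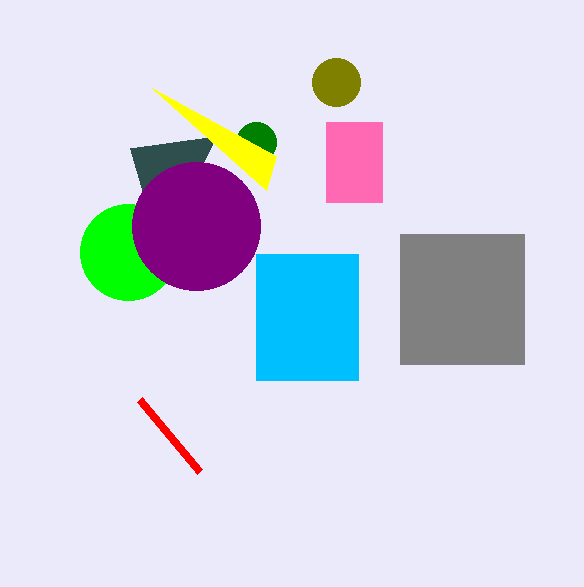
px2_1 = 130, py2_1 = 148, center_x_2 = 256, radius_2 = 20, center_x_3 = 336, center_y_3 = 82, center_x_4 = 128, center_y_4 = 252, radius_4 = 48, px0_5 = 256, py0_5 = 254, px1_5 = 358, py1_5 = 380, px0_6 = 200, py0_6 = 472, px0_7 = 266, py0_7 = 190, px0_8 = 326, py0_8 = 122, px1_8 = 382, py1_8 = 202, px0_9 = 400, py0_9 = 234, px1_9 = 524, py1_9 = 364, center_x_10 = 196, center_y_10 = 226, radius_10 = 64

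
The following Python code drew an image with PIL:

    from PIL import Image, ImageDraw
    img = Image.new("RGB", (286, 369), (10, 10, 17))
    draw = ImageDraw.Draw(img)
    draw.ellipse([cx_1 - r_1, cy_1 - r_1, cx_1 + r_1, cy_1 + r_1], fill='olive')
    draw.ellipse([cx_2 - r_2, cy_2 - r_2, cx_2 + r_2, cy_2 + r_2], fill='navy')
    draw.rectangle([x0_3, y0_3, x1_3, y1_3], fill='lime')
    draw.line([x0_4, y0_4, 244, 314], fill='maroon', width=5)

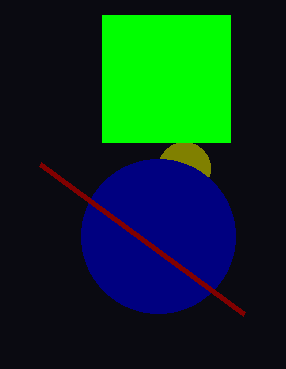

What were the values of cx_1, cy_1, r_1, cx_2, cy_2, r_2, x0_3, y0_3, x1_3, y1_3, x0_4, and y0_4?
cx_1 = 184, cy_1 = 168, r_1 = 26, cx_2 = 158, cy_2 = 236, r_2 = 77, x0_3 = 102, y0_3 = 15, x1_3 = 230, y1_3 = 142, x0_4 = 40, y0_4 = 164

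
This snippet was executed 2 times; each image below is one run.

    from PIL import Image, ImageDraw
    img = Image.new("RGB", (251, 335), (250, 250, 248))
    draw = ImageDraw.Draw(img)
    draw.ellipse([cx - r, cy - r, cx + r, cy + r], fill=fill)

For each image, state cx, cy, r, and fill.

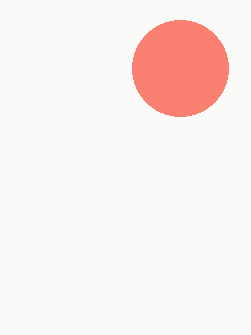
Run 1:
cx = 180
cy = 68
r = 48
fill = 'salmon'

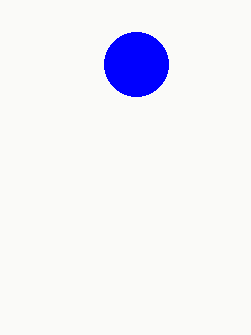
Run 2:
cx = 136
cy = 64
r = 32
fill = 'blue'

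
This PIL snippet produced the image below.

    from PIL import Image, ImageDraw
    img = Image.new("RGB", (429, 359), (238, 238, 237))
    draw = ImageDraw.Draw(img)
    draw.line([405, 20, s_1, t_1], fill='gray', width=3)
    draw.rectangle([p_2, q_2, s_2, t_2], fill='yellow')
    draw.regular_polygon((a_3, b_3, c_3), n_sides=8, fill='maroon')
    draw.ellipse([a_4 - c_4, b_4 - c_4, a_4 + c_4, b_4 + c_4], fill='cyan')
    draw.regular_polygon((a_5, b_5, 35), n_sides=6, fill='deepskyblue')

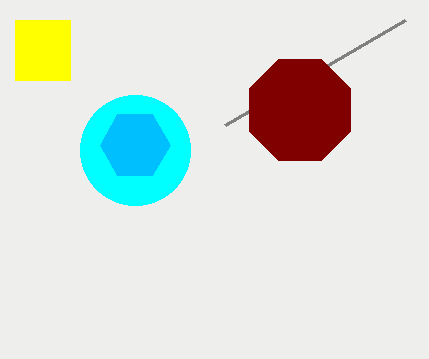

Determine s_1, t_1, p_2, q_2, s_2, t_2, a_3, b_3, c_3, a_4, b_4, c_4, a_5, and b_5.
s_1 = 225; t_1 = 125; p_2 = 15; q_2 = 20; s_2 = 70; t_2 = 80; a_3 = 300; b_3 = 110; c_3 = 55; a_4 = 135; b_4 = 150; c_4 = 55; a_5 = 135; b_5 = 145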